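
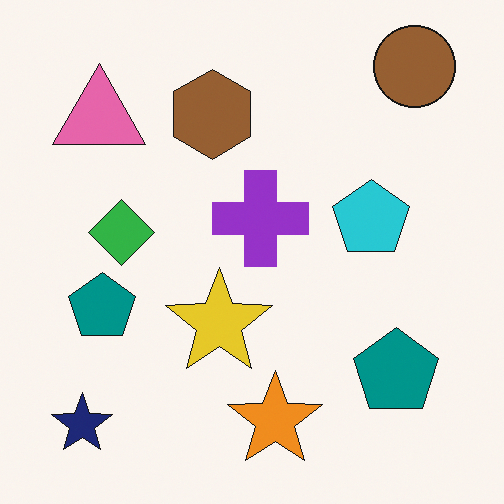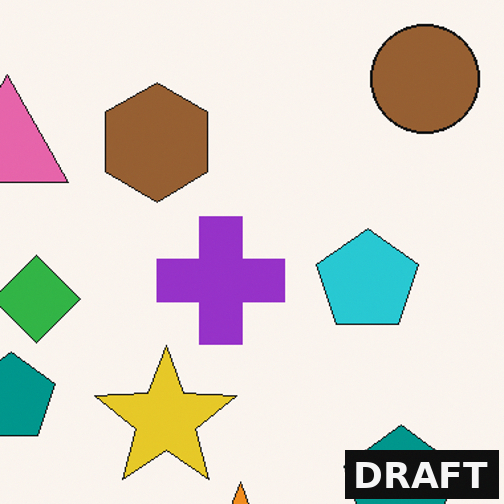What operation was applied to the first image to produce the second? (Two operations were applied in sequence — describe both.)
The transformation is: cropped slightly and scaled back up, then watermarked with the text "DRAFT" in the lower-right corner.

The visible shapes are larger and the field of view is narrower; shapes near the original edges may be partly or wholly outside the frame — a crop-and-rescale. A dark label reading "DRAFT" appears in the lower-right corner.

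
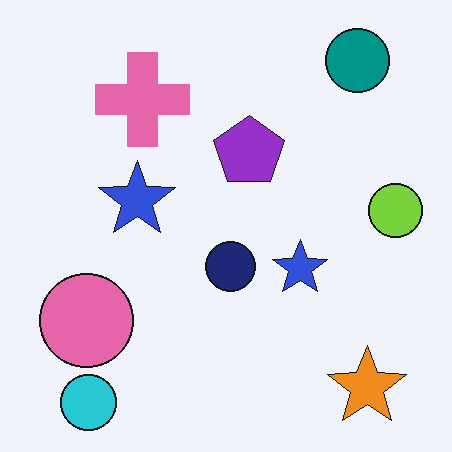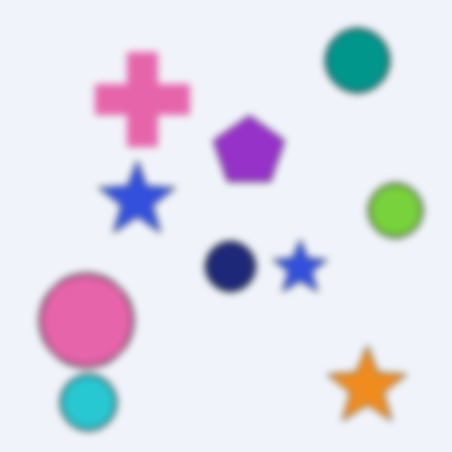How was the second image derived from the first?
Noticeably gaussian-blurred.

Shape edges and outlines are uniformly softened across the whole image.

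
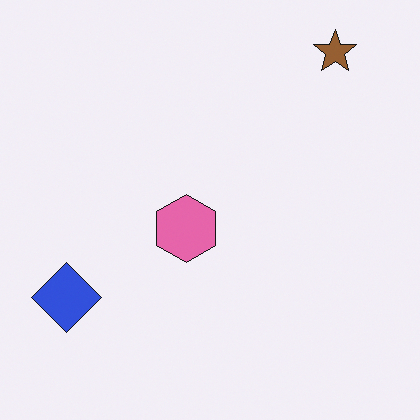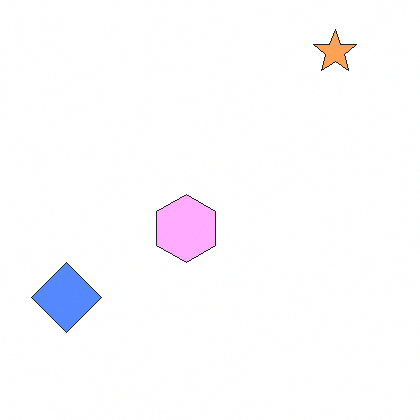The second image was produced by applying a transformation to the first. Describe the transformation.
It was noticeably brightened.

Every pixel — background and shapes alike — is uniformly brightened.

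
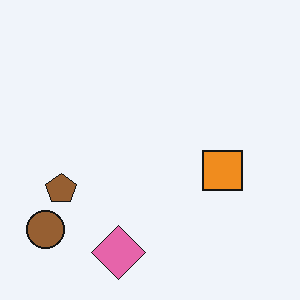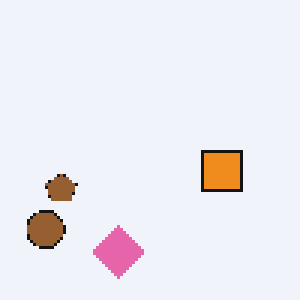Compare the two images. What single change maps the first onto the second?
Mildly pixelated.

Shapes are reduced to large square blocks; fine edges and outlines are lost — a downscale-then-upscale (mosaic) effect.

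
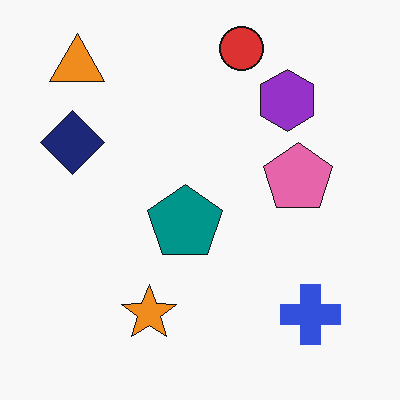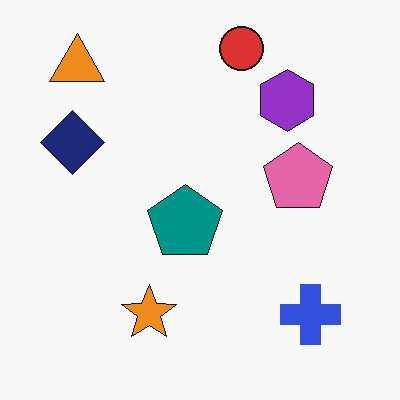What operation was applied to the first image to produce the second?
It was JPEG-compressed with visible artifacts.

Blocky 8×8 compression artifacts appear around shape edges and the flat background shows ringing — characteristic JPEG degradation.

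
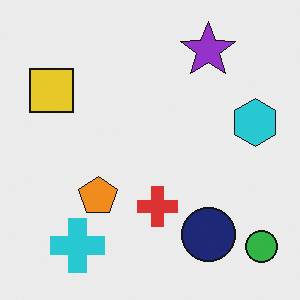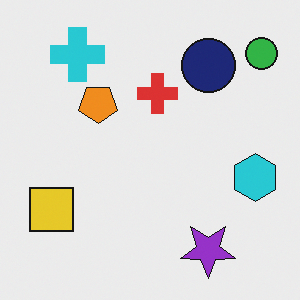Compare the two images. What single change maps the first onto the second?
Flipped vertically (top ↔ bottom).

The purple star is in the top-right of the first image and the bottom-right of the second — shapes on opposite sides of the horizontal midline have swapped in a mirror flip.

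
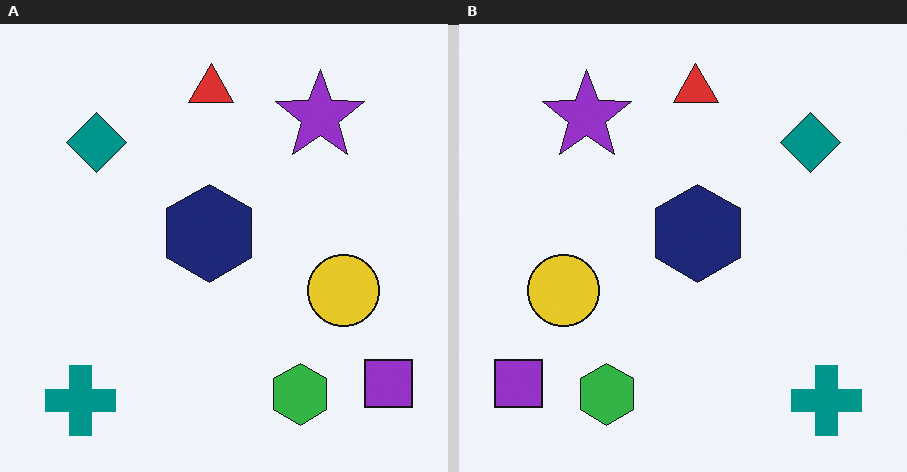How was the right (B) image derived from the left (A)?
The right (B) image is the left (A) flipped horizontally (left ↔ right).

The purple square is in the bottom-right of the left (A) image and the bottom-left of the right (B) — shapes on opposite sides of the vertical midline have swapped in a mirror flip.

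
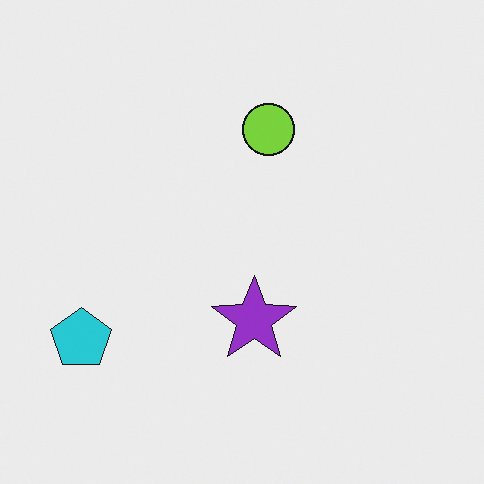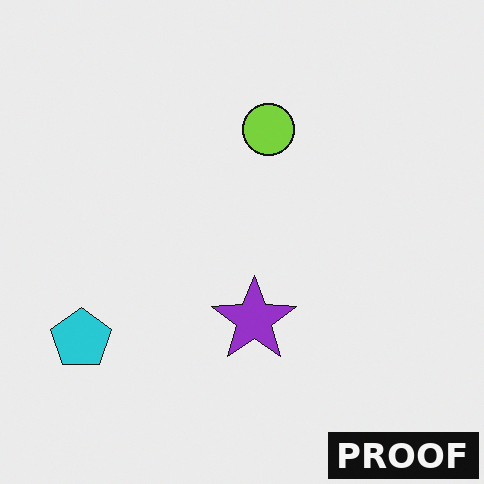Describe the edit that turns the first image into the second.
The transformation is: watermarked with the text "PROOF" in the lower-right corner.

A dark label reading "PROOF" appears in the lower-right corner.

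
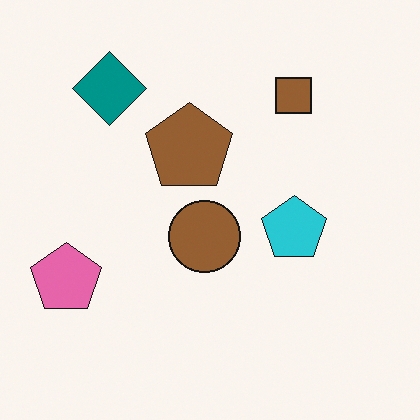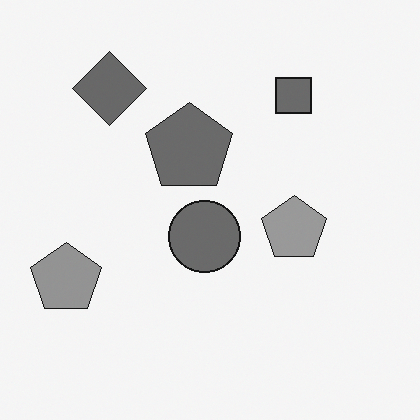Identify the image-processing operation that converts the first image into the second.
The transformation is: converted to grayscale.

All color is removed — every shape is now a shade of grey.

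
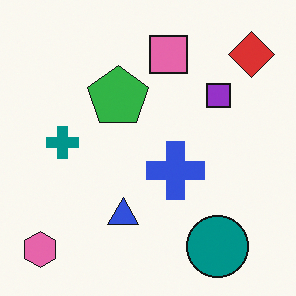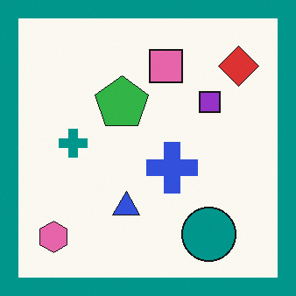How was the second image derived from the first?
It was framed with a teal border.

A solid teal frame runs around the edge of the second image, with the content slightly shrunk inside it.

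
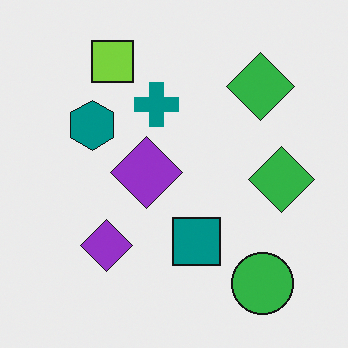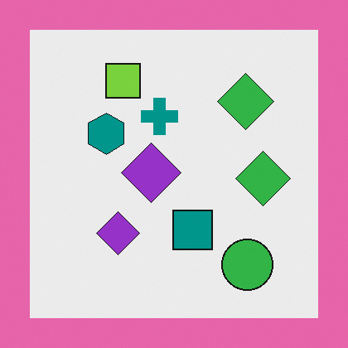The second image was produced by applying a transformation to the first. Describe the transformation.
The image was framed with a pink border.

A solid pink frame runs around the edge of the second image, with the content slightly shrunk inside it.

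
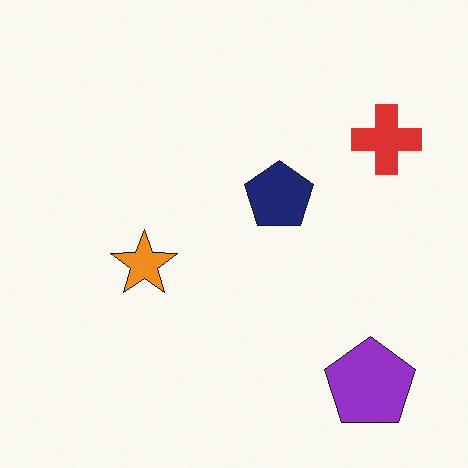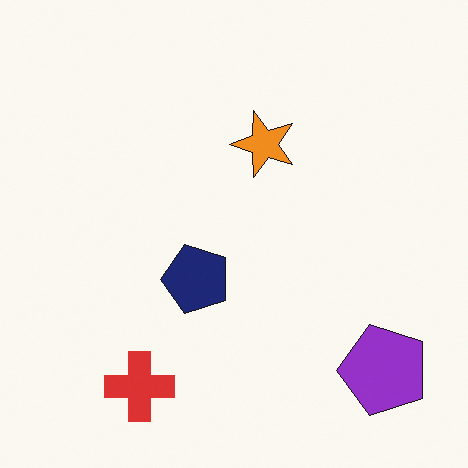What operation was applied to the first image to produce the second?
The second image is the first transposed (reflected across the top-left ↔ bottom-right diagonal).

Shapes have swapped their row and column positions — what was in the top-right is now in the bottom-left — a diagonal reflection.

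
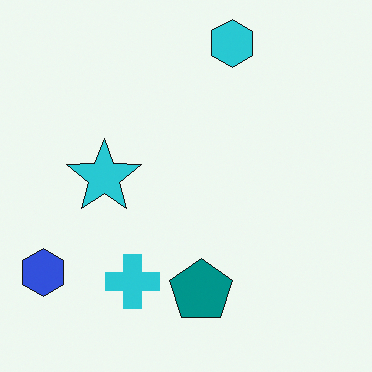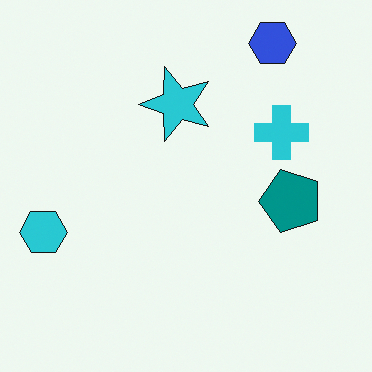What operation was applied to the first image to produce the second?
The second image is the first transposed (reflected across the top-left ↔ bottom-right diagonal).

Shapes have swapped their row and column positions — what was in the top-right is now in the bottom-left — a diagonal reflection.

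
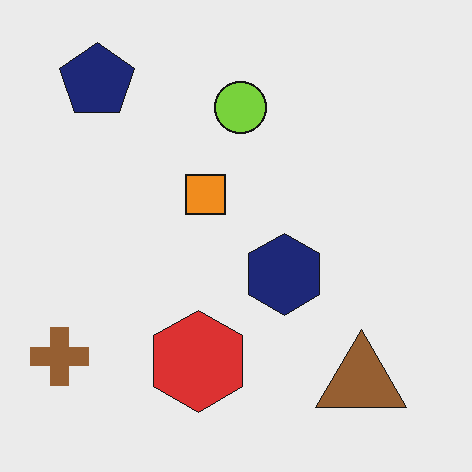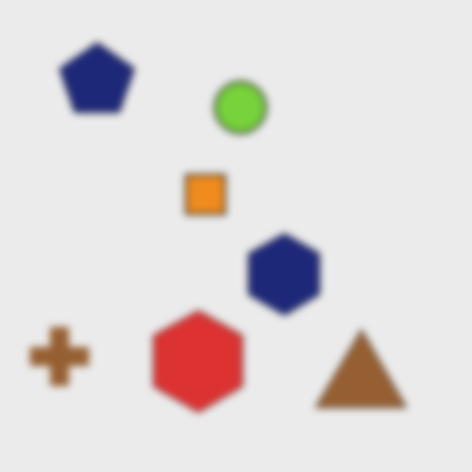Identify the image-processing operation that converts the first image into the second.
The second image is the first moderately blurred.

Shape edges and outlines are uniformly softened across the whole image.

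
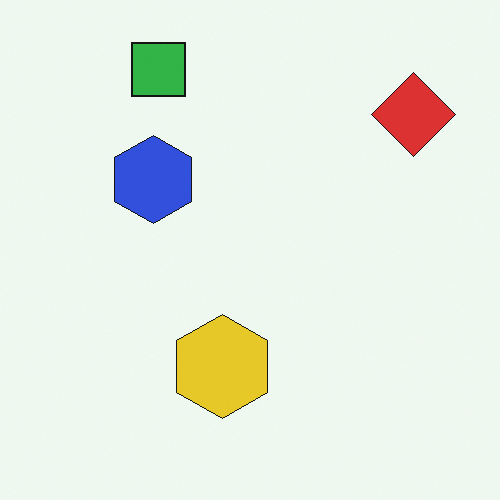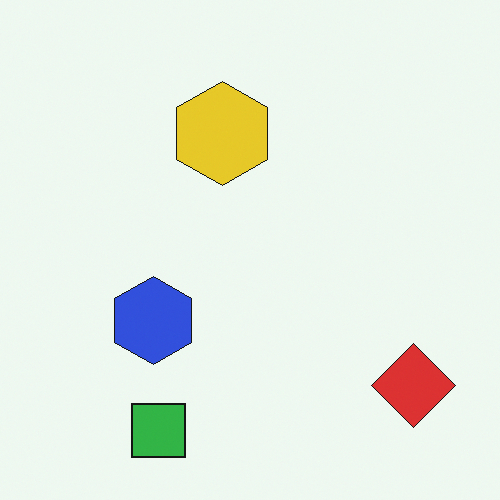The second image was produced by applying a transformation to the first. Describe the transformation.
Flipped vertically (top ↔ bottom).

The green square is in the top-left of the first image and the bottom-left of the second — shapes on opposite sides of the horizontal midline have swapped in a mirror flip.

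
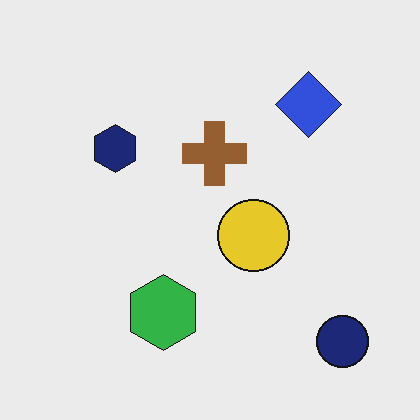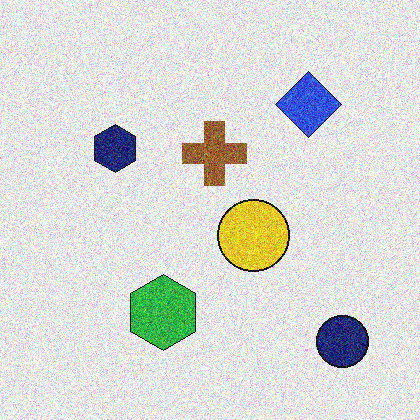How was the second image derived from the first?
It was degraded with a thick layer of grain.

Random speckle covers the whole image, including the flat background.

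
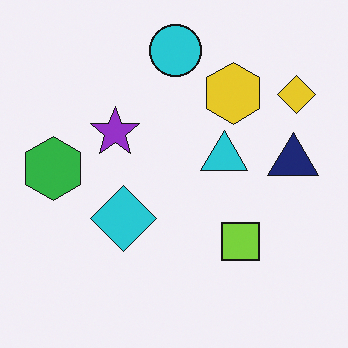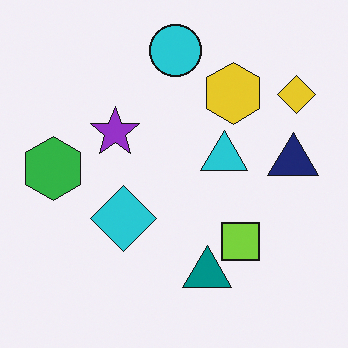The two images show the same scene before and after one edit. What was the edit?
The second image is the first overlaid with an additional teal triangle.

A teal triangle appears in the second image that is absent from the first.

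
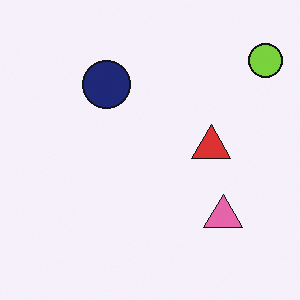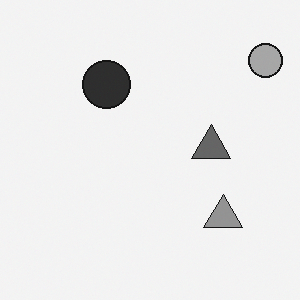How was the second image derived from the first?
The image was converted to grayscale.

All color is removed — every shape is now a shade of grey.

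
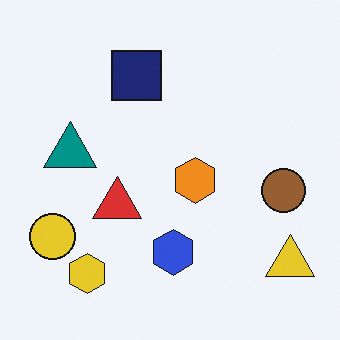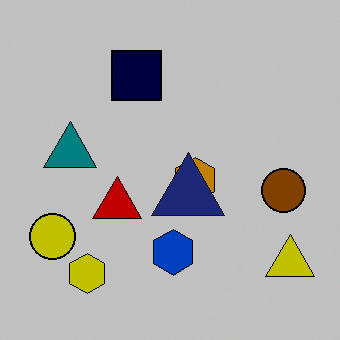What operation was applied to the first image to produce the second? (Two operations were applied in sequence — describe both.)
This is the original image heavily posterized to just a handful of flat colors, then overlaid with an additional navy triangle.

Each flat color has snapped to a coarser quantized level — most visibly, the near-white background has dropped to a flat grey. A navy triangle appears in the second image that is absent from the first.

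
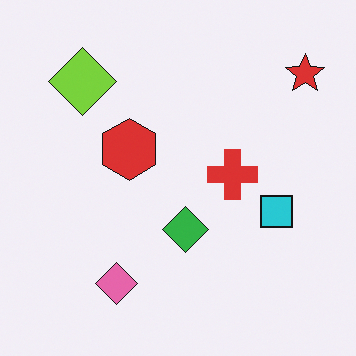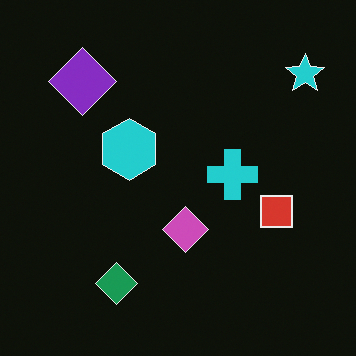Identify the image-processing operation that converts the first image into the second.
This is the original image color-inverted (negative).

The light background has become dark and every shape's color is its complement — a photographic negative.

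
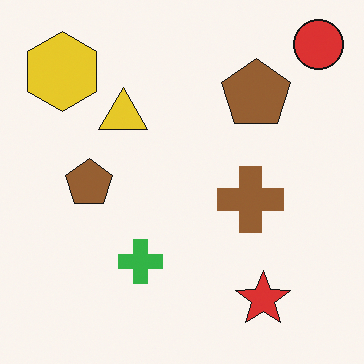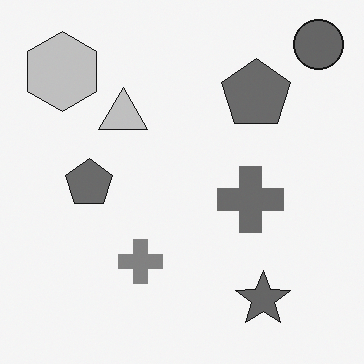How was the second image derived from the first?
The second image is the first converted to grayscale.

All color is removed — every shape is now a shade of grey.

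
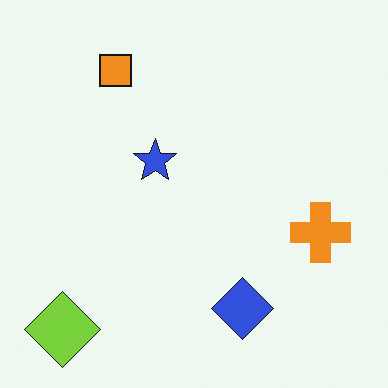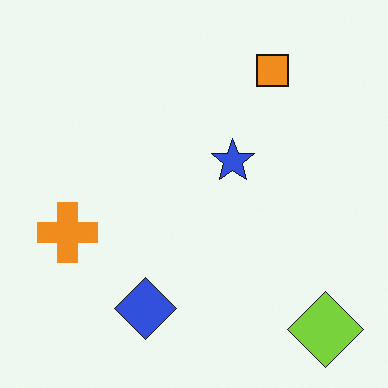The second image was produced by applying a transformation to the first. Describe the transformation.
The image was flipped horizontally (left ↔ right).

The lime diamond is in the bottom-left of the first image and the bottom-right of the second — shapes on opposite sides of the vertical midline have swapped in a mirror flip.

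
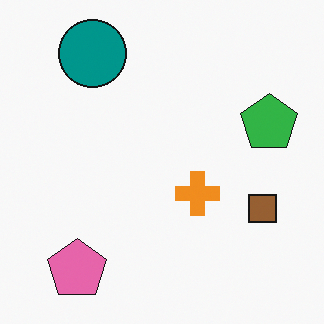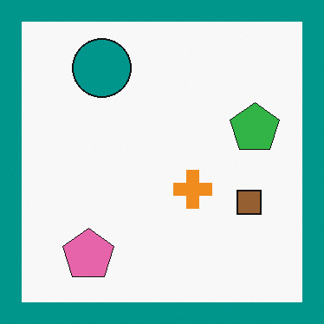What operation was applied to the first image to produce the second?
The image was framed with a teal border.

A solid teal frame runs around the edge of the second image, with the content slightly shrunk inside it.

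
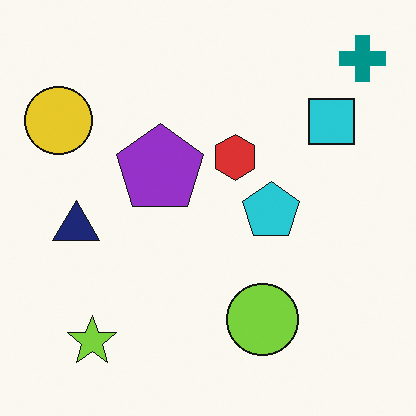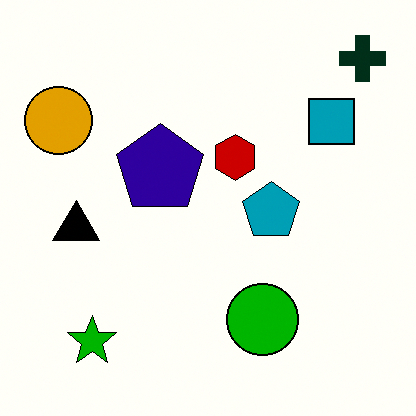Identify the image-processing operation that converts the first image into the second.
Boosted in contrast.

Tones are pushed away from mid-grey across the whole image — a global contrast change.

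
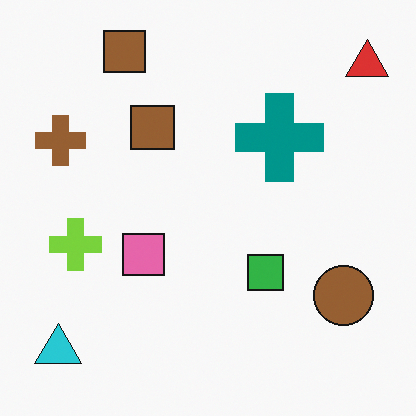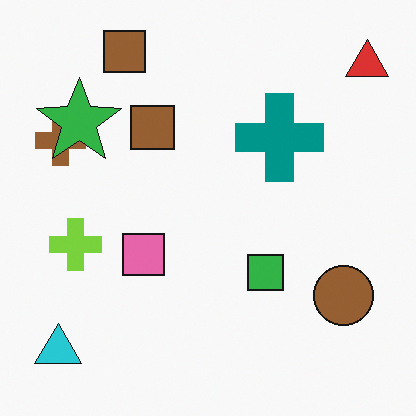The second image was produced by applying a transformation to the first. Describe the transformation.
The second image is the first overlaid with an additional green star.

A green star appears in the second image that is absent from the first.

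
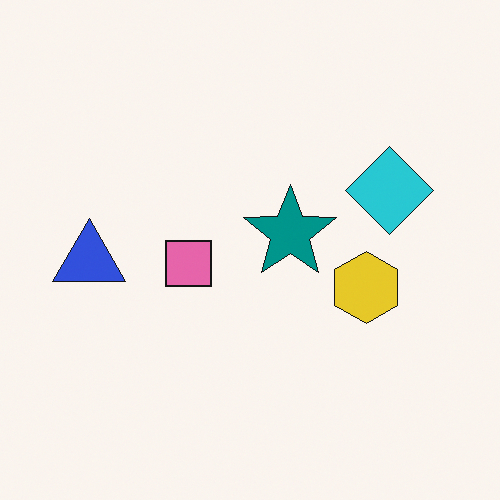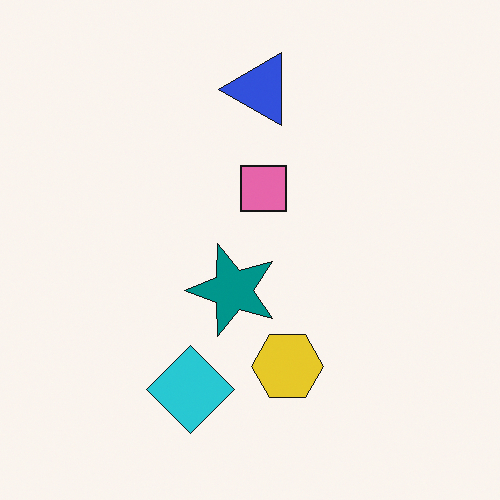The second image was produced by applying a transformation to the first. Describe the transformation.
The second image is the first transposed (reflected across the top-left ↔ bottom-right diagonal).

Shapes have swapped their row and column positions — what was in the top-right is now in the bottom-left — a diagonal reflection.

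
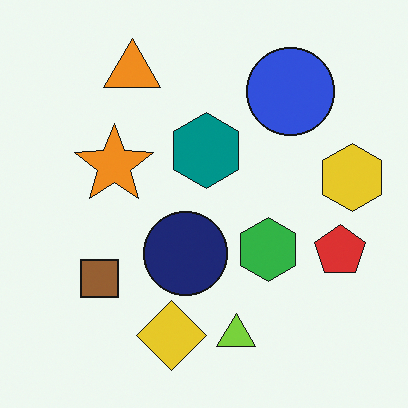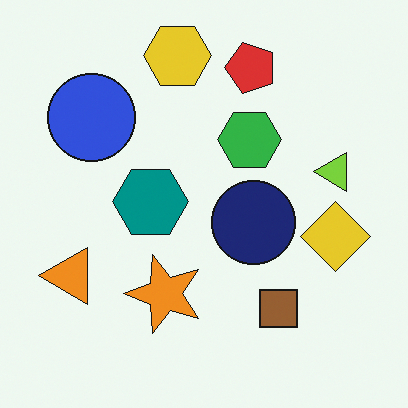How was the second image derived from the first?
The transformation is: rotated 90° counter-clockwise.

The orange triangle sits in the top-left of the first image and the bottom-left of the second — consistent with a whole-image 90° counter-clockwise rotation.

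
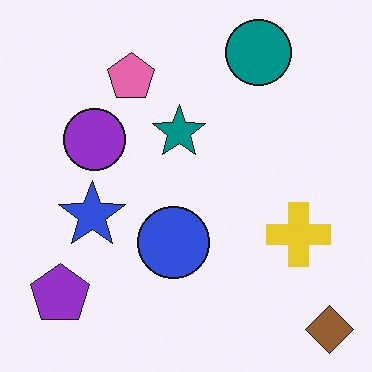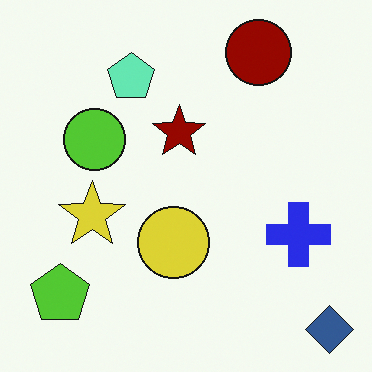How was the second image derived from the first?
Hue-shifted through roughly half the color wheel.

Every shape's color has rotated by the same amount around the hue wheel — a uniform hue shift.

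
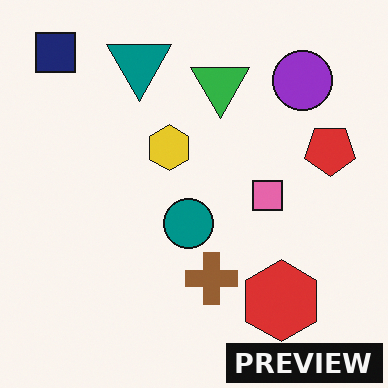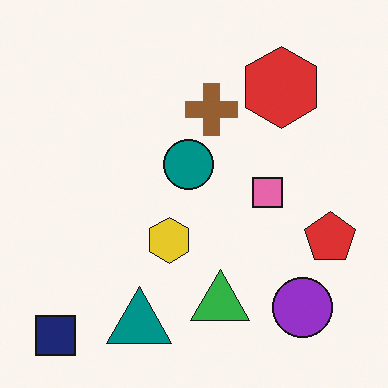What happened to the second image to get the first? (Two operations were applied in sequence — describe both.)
The first image is the second flipped vertically (top ↔ bottom), then watermarked with the text "PREVIEW" in the lower-right corner.

The navy square is in the bottom-left of the second image and the top-left of the first — shapes on opposite sides of the horizontal midline have swapped in a mirror flip. A dark label reading "PREVIEW" appears in the lower-right corner.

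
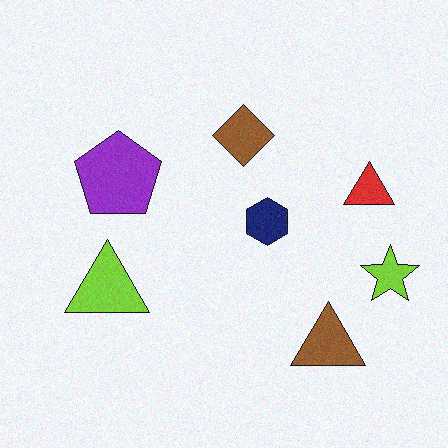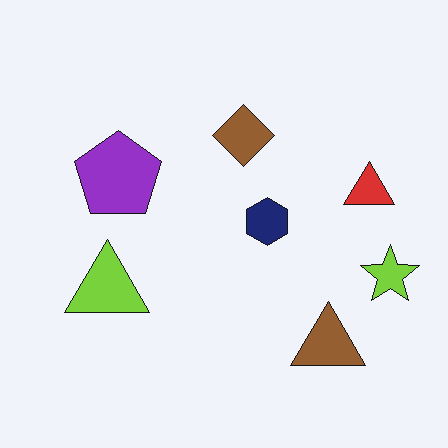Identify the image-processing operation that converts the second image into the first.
This is the original image degraded with a light layer of grain.

Random speckle covers the whole image, including the flat background.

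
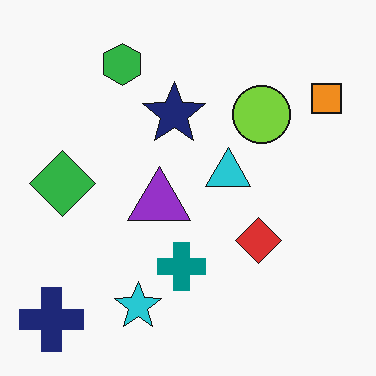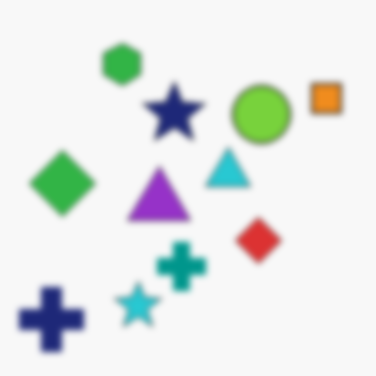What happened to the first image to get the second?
The image was noticeably gaussian-blurred.

Shape edges and outlines are uniformly softened across the whole image.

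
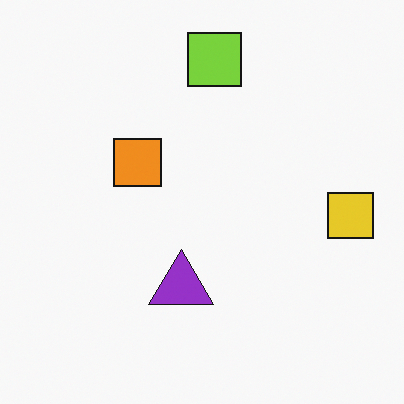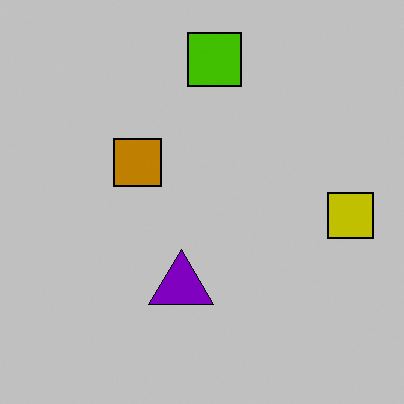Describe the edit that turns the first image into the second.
The second image is the first heavily posterized to just a handful of flat colors.

Each flat color has snapped to a coarser quantized level — most visibly, the near-white background has dropped to a flat grey.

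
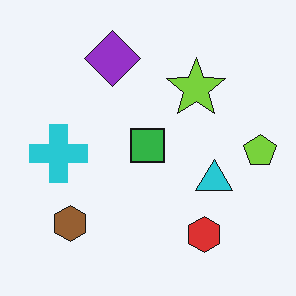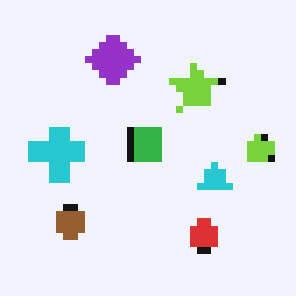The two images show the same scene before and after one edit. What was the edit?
It was pixelated into visible square blocks.

Shapes are reduced to large square blocks; fine edges and outlines are lost — a downscale-then-upscale (mosaic) effect.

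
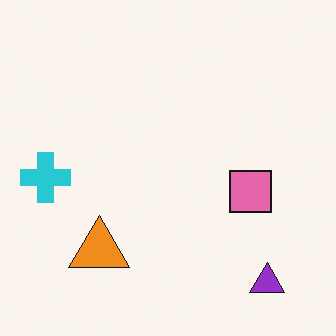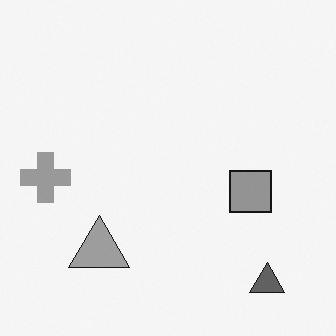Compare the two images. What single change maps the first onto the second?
This is the original image converted to grayscale.

All color is removed — every shape is now a shade of grey.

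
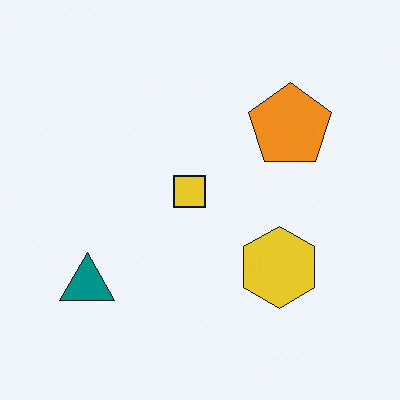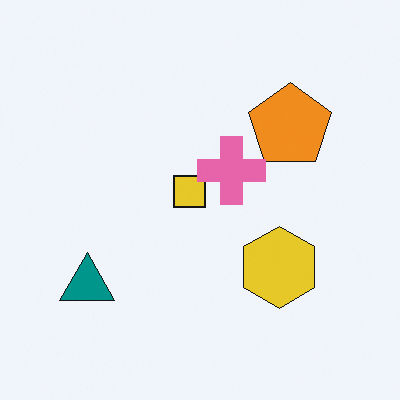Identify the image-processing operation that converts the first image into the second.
The second image is the first overlaid with an additional pink cross.

A pink cross appears in the second image that is absent from the first.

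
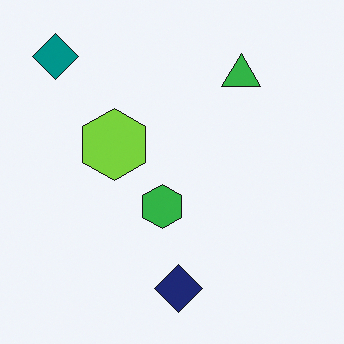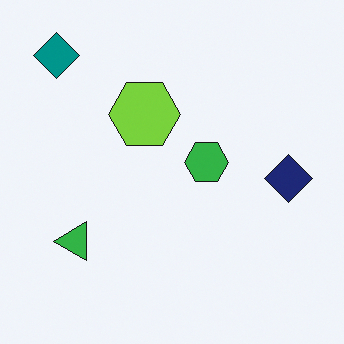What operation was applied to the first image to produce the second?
The image was transposed (reflected across the top-left ↔ bottom-right diagonal).

Shapes have swapped their row and column positions — what was in the top-right is now in the bottom-left — a diagonal reflection.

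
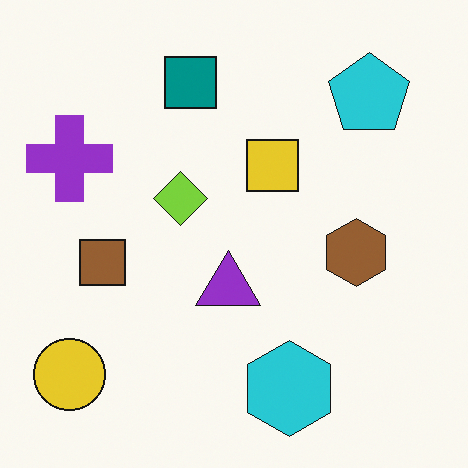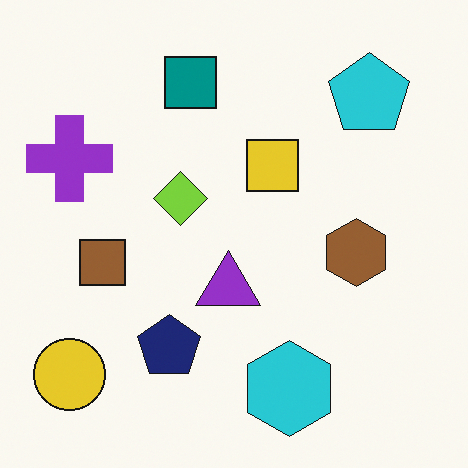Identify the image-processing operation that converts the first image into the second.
Overlaid with an additional navy pentagon.

A navy pentagon appears in the second image that is absent from the first.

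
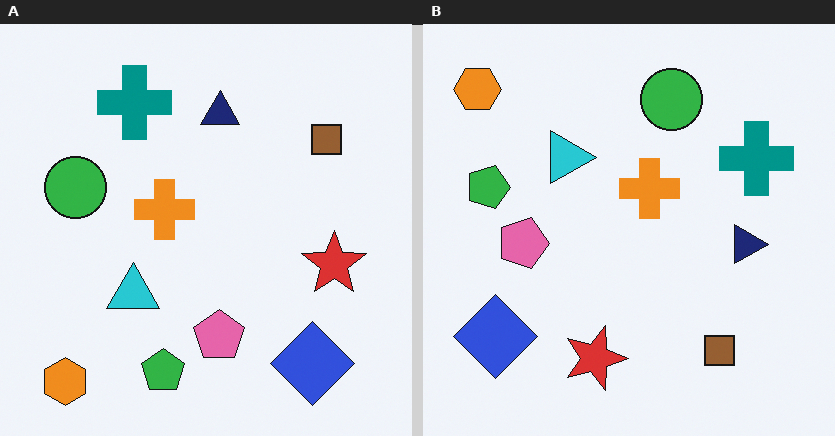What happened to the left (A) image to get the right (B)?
The transformation is: rotated 90° clockwise.

The orange hexagon sits in the bottom-left of the left (A) image and the top-left of the right (B) — consistent with a whole-image 90° clockwise rotation.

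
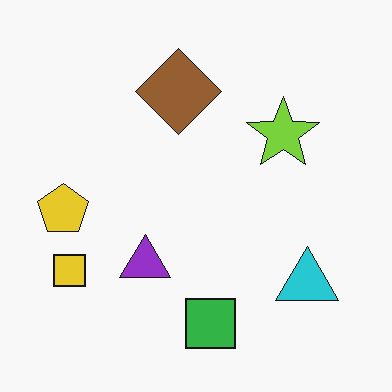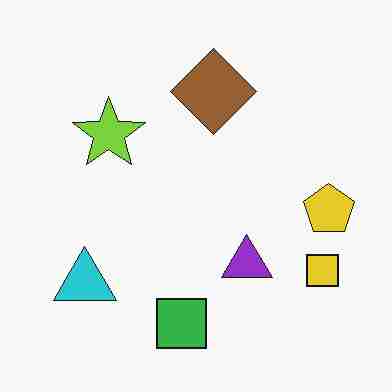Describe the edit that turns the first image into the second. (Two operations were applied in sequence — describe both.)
This is the original image degraded with heavy JPEG compression, then flipped horizontally (left ↔ right).

Blocky 8×8 compression artifacts appear around shape edges and the flat background shows ringing — characteristic JPEG degradation. The yellow pentagon is in the left of the first image and the right of the second — shapes on opposite sides of the vertical midline have swapped in a mirror flip.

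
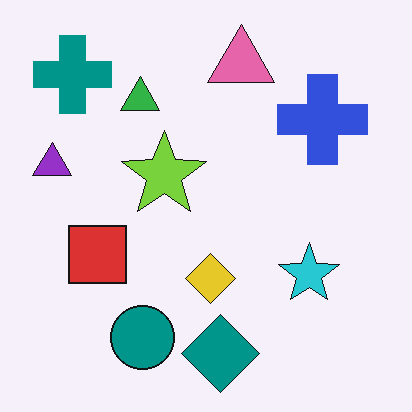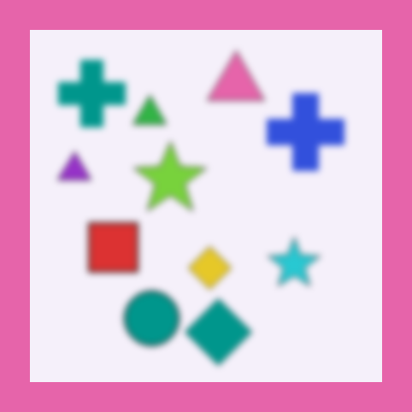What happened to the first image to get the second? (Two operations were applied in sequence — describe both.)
The image was moderately blurred, then framed with a pink border.

Shape edges and outlines are uniformly softened across the whole image. A solid pink frame runs around the edge of the second image, with the content slightly shrunk inside it.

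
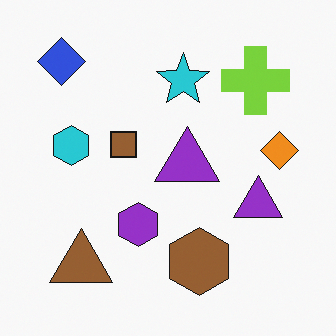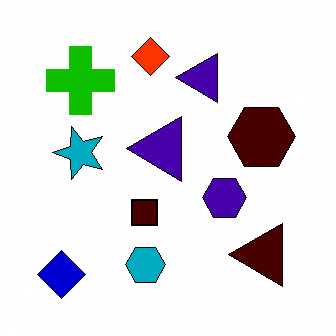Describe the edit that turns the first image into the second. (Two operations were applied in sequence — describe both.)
The transformation is: boosted in contrast, then rotated 90° counter-clockwise.

Tones are pushed away from mid-grey across the whole image — a global contrast change. The blue diamond sits in the top-left of the first image and the bottom-left of the second — consistent with a whole-image 90° counter-clockwise rotation.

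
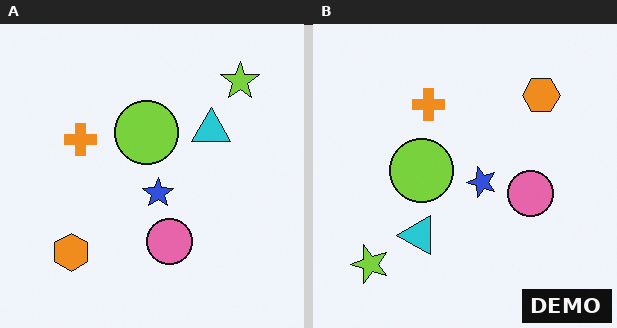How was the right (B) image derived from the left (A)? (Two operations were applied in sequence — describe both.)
The right (B) image is the left (A) transposed (reflected across the top-left ↔ bottom-right diagonal), then watermarked with the text "DEMO" in the lower-right corner.

Shapes have swapped their row and column positions — what was in the top-right is now in the bottom-left — a diagonal reflection. A dark label reading "DEMO" appears in the lower-right corner.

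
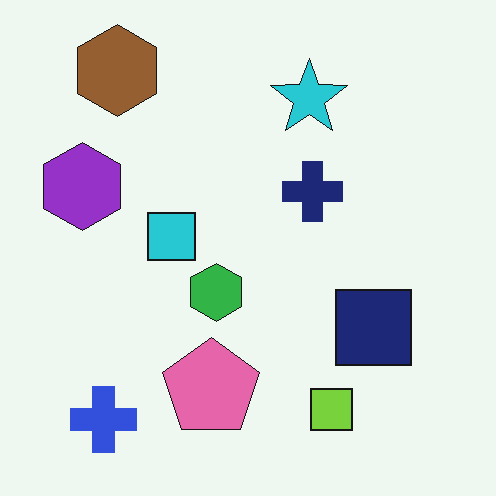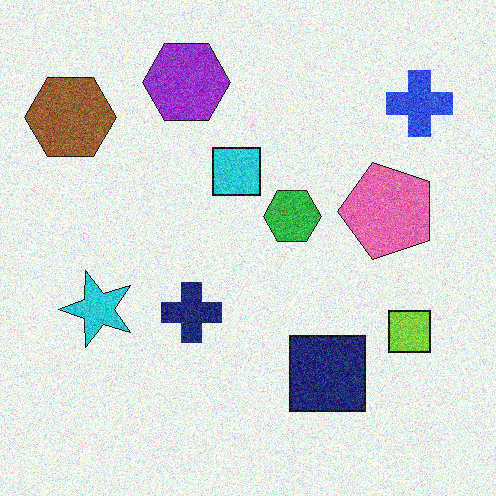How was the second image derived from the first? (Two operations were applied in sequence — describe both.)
The transformation is: transposed (reflected across the top-left ↔ bottom-right diagonal), then degraded with strong gaussian noise.

Shapes have swapped their row and column positions — what was in the top-right is now in the bottom-left — a diagonal reflection. Random speckle covers the whole image, including the flat background.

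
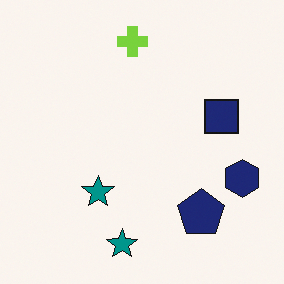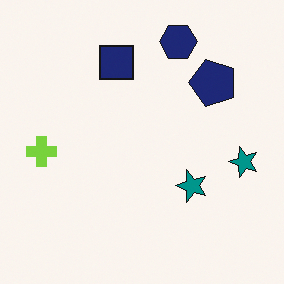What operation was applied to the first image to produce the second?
The second image is the first rotated 90° counter-clockwise.

The navy hexagon sits in the right of the first image and the top of the second — consistent with a whole-image 90° counter-clockwise rotation.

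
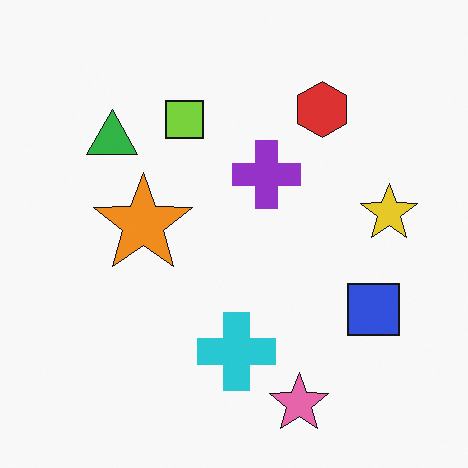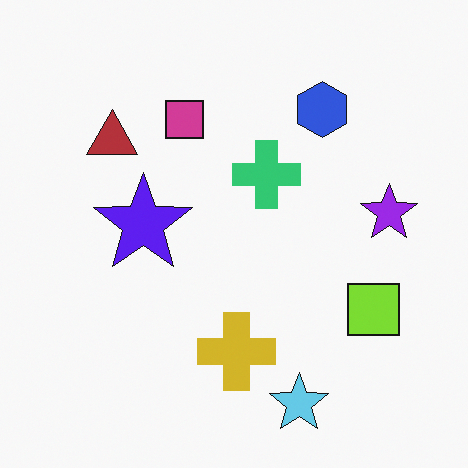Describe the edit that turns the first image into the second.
The second image is the first hue-shifted by a large amount.

Every shape's color has rotated by the same amount around the hue wheel — a uniform hue shift.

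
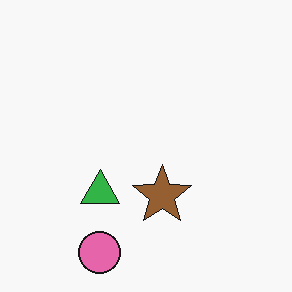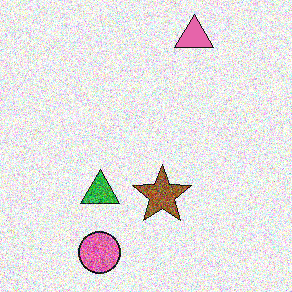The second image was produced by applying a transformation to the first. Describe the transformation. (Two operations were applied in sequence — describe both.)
This is the original image degraded with a thick layer of grain, then overlaid with an additional pink triangle.

Random speckle covers the whole image, including the flat background. A pink triangle appears in the second image that is absent from the first.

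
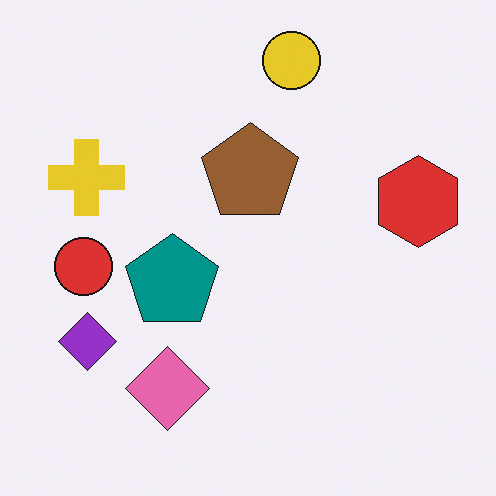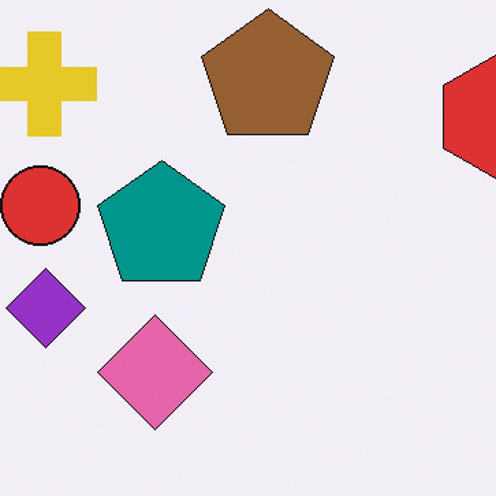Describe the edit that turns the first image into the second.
It was cropped to a modestly smaller region and rescaled.

The visible shapes are larger and the field of view is narrower; shapes near the original edges may be partly or wholly outside the frame — a crop-and-rescale.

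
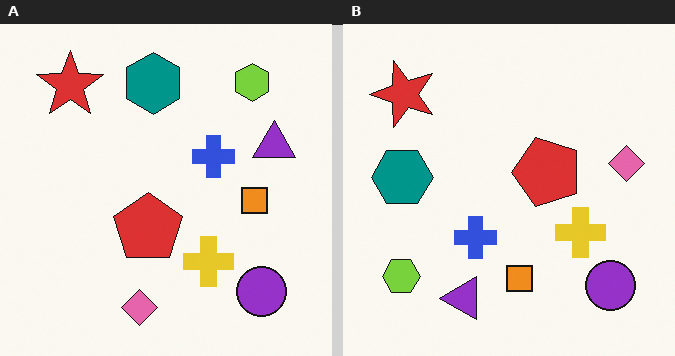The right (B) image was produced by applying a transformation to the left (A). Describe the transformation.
The transformation is: transposed (reflected across the top-left ↔ bottom-right diagonal).

Shapes have swapped their row and column positions — what was in the top-right is now in the bottom-left — a diagonal reflection.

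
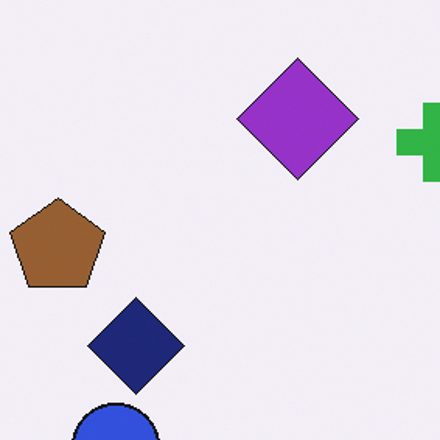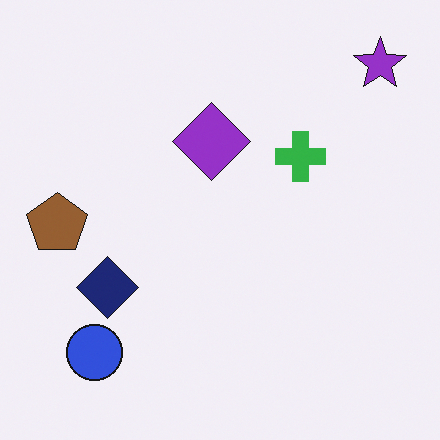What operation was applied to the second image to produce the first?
It was cropped slightly and scaled back up.

The visible shapes are larger and the field of view is narrower; shapes near the original edges may be partly or wholly outside the frame — a crop-and-rescale.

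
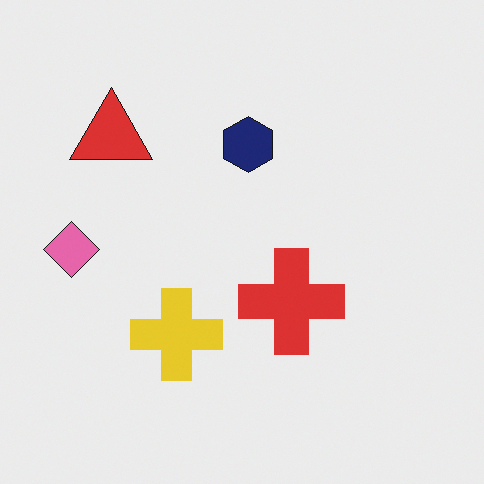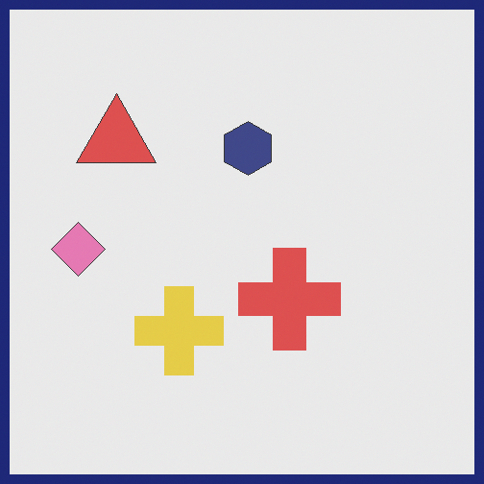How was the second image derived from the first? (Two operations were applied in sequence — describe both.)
The second image is the first given slightly reduced contrast, then framed with a navy border.

Tones are pushed toward mid-grey across the whole image — a global contrast change. A solid navy frame runs around the edge of the second image, with the content slightly shrunk inside it.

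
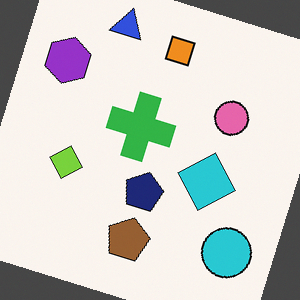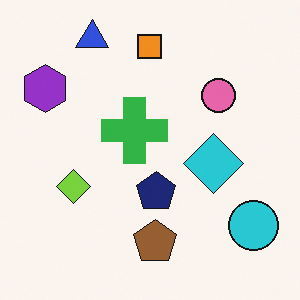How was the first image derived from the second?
The transformation is: rotated clockwise by a clearly visible amount.

Every shape is tilted by the same angle and the image corners show triangular fill wedges — a whole-image rotation by a non-right angle.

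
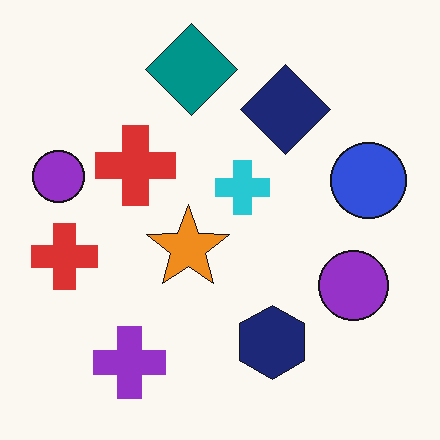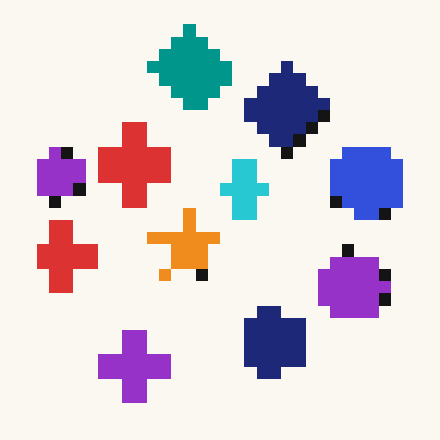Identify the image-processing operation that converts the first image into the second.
Coarsely pixelated.

Shapes are reduced to large square blocks; fine edges and outlines are lost — a downscale-then-upscale (mosaic) effect.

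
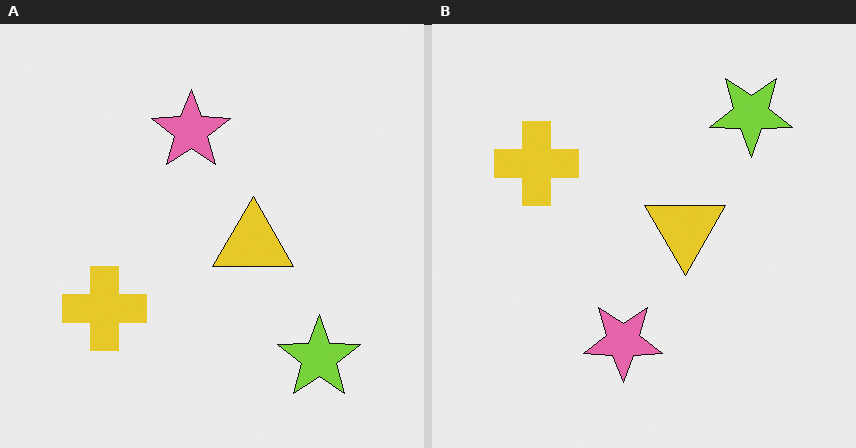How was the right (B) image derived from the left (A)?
The right (B) image is the left (A) flipped vertically (top ↔ bottom).

The lime star is in the bottom-right of the left (A) image and the top-right of the right (B) — shapes on opposite sides of the horizontal midline have swapped in a mirror flip.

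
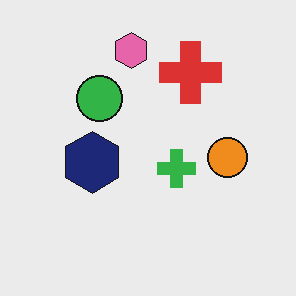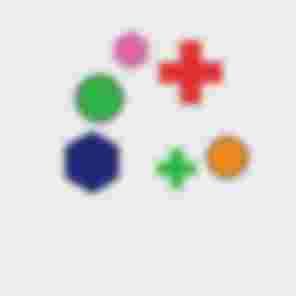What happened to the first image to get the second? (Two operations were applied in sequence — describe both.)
Moderately blurred, then heavily JPEG-compressed with obvious blocking artifacts.

Shape edges and outlines are uniformly softened across the whole image. Blocky 8×8 compression artifacts appear around shape edges and the flat background shows ringing — characteristic JPEG degradation.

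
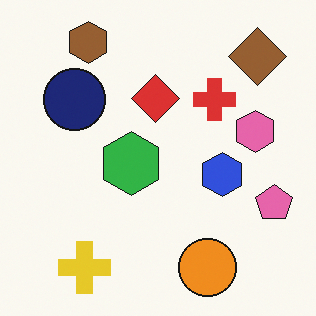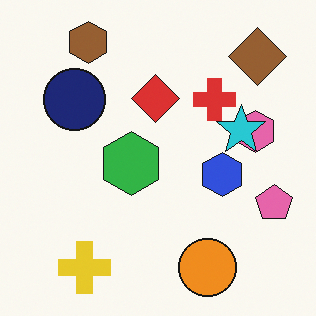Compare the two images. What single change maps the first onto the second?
Overlaid with an additional cyan star.

A cyan star appears in the second image that is absent from the first.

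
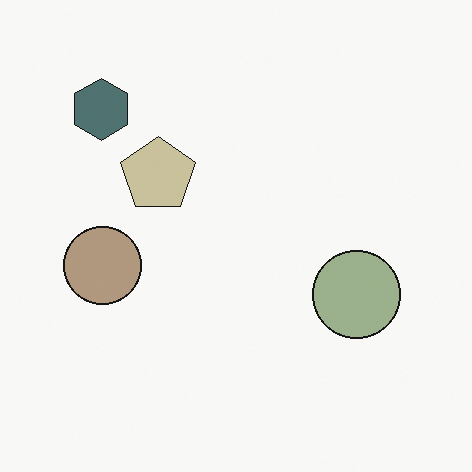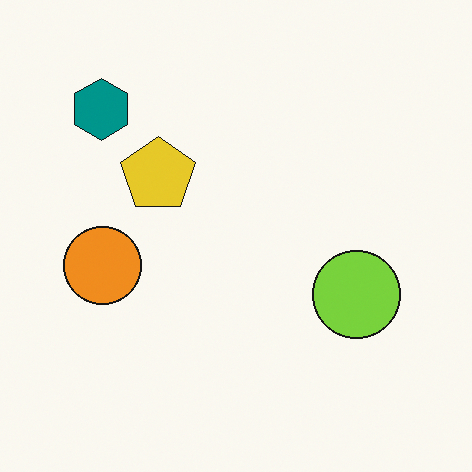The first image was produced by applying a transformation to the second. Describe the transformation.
The first image is the second made much more muted (saturation change).

All colors are more muted and greyish — a global saturation change.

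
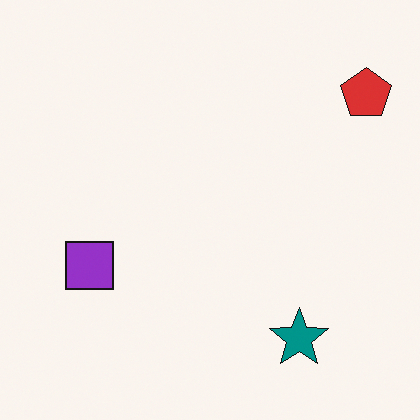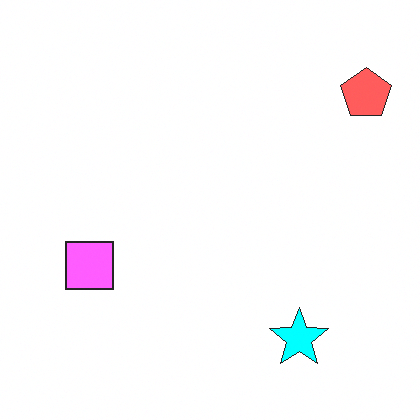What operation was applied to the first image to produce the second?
The image was noticeably brightened.

Every pixel — background and shapes alike — is uniformly brightened.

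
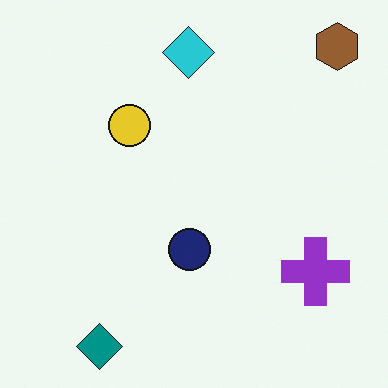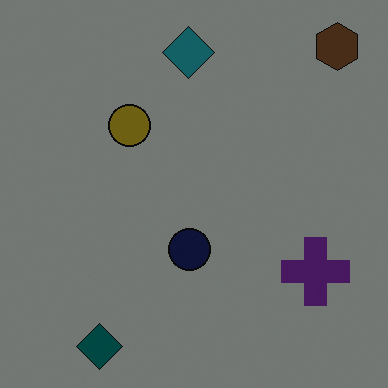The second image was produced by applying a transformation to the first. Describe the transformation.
Substantially darkened.

Every pixel — background and shapes alike — is uniformly darkened.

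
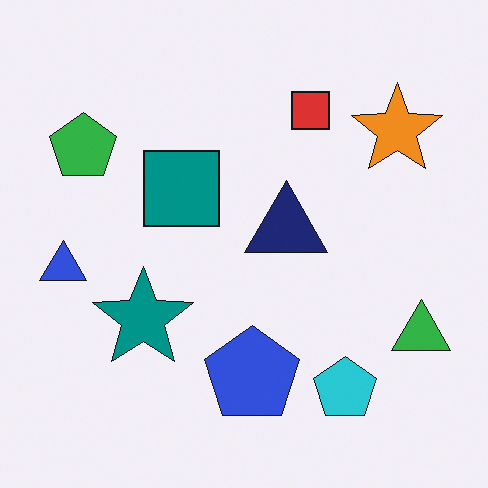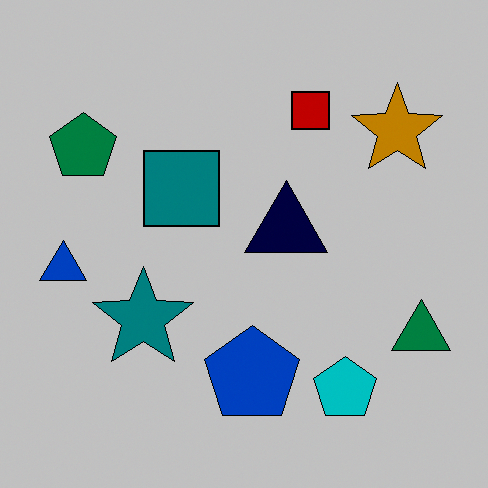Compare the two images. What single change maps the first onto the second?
It was heavily posterized to just a handful of flat colors.

Each flat color has snapped to a coarser quantized level — most visibly, the near-white background has dropped to a flat grey.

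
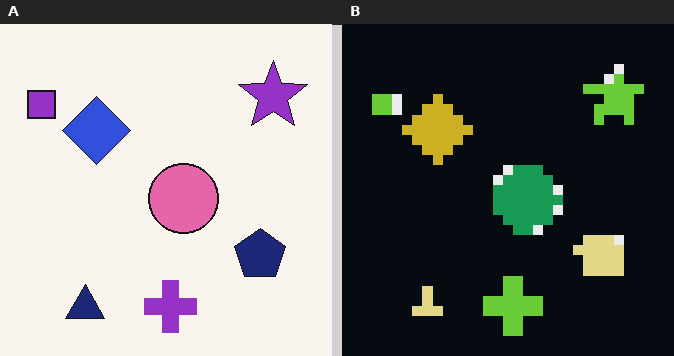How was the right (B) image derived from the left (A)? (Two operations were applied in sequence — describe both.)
The image was coarsely pixelated, then color-inverted (negative).

Shapes are reduced to large square blocks; fine edges and outlines are lost — a downscale-then-upscale (mosaic) effect. The light background has become dark and every shape's color is its complement — a photographic negative.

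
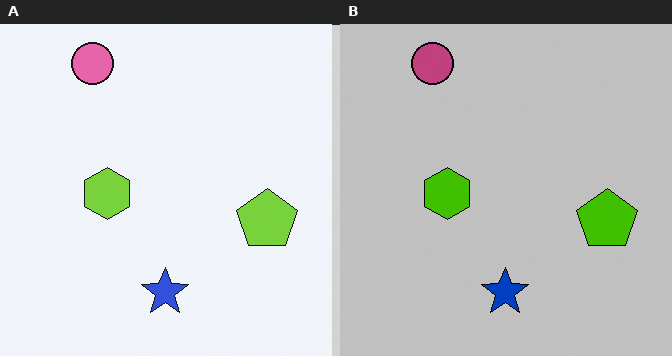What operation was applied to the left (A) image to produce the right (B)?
The image was heavily posterized to just a handful of flat colors.

Each flat color has snapped to a coarser quantized level — most visibly, the near-white background has dropped to a flat grey.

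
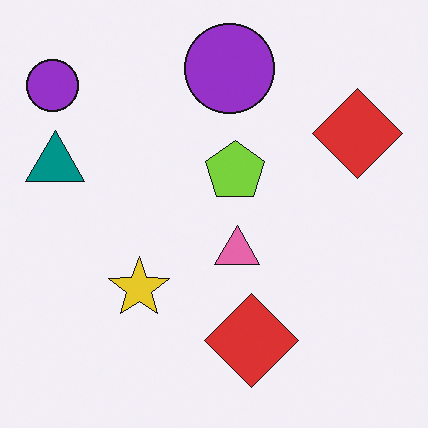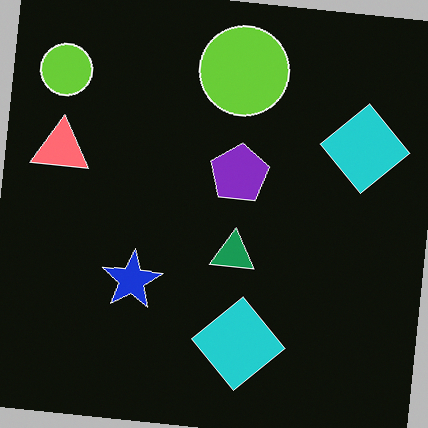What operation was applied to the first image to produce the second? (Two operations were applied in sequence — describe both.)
The second image is the first rotated clockwise by a few degrees, then color-inverted (negative).

Every shape is tilted by the same angle and the image corners show triangular fill wedges — a whole-image rotation by a non-right angle. The light background has become dark and every shape's color is its complement — a photographic negative.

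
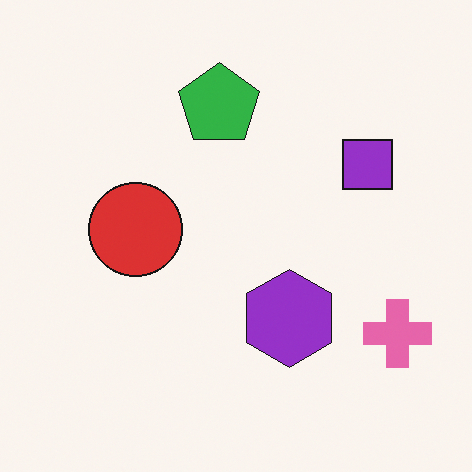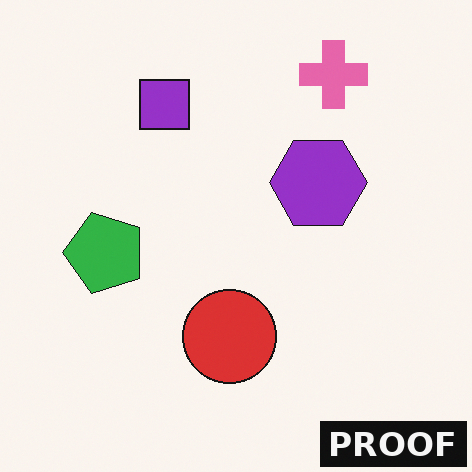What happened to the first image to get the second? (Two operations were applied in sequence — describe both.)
It was rotated 90° counter-clockwise, then watermarked with the text "PROOF" in the lower-right corner.

The pink cross sits in the bottom-right of the first image and the top-right of the second — consistent with a whole-image 90° counter-clockwise rotation. A dark label reading "PROOF" appears in the lower-right corner.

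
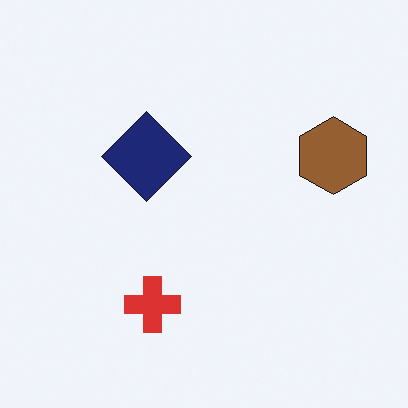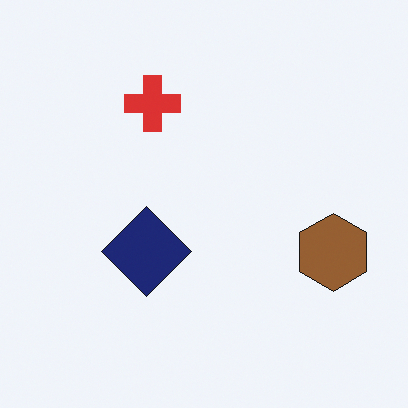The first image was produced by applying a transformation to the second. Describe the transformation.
Flipped vertically (top ↔ bottom).

The red cross is in the top of the second image and the bottom of the first — shapes on opposite sides of the horizontal midline have swapped in a mirror flip.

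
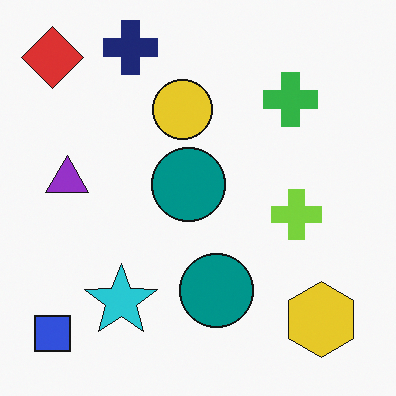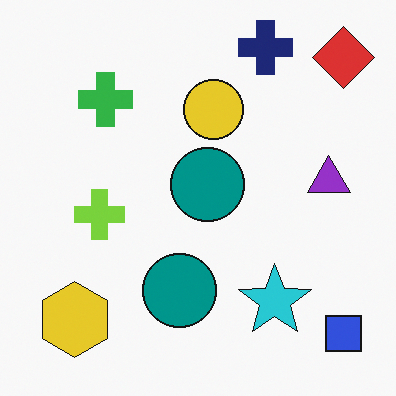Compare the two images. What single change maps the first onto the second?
The second image is the first flipped horizontally (left ↔ right).

The red diamond is in the top-left of the first image and the top-right of the second — shapes on opposite sides of the vertical midline have swapped in a mirror flip.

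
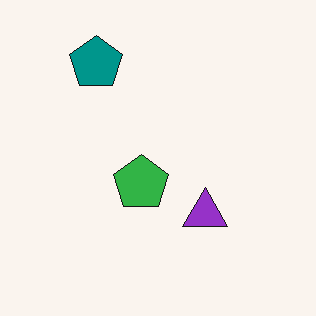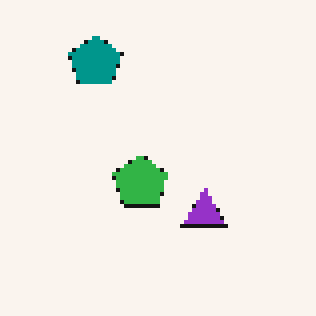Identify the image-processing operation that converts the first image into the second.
The second image is the first lightly pixelated (a mild mosaic effect).

Shapes are reduced to large square blocks; fine edges and outlines are lost — a downscale-then-upscale (mosaic) effect.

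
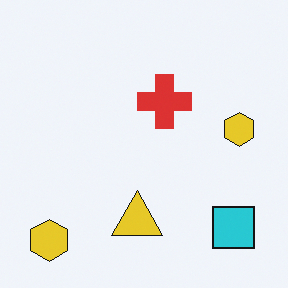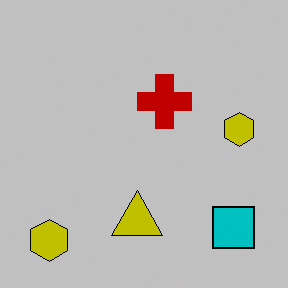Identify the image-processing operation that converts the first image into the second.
The image was aggressively posterized.

Each flat color has snapped to a coarser quantized level — most visibly, the near-white background has dropped to a flat grey.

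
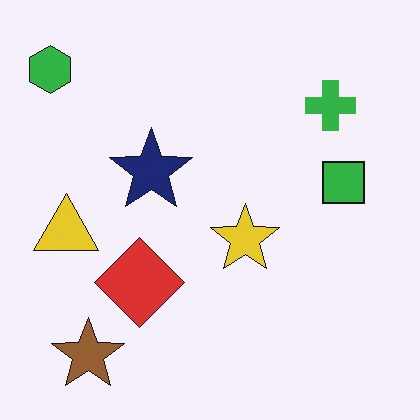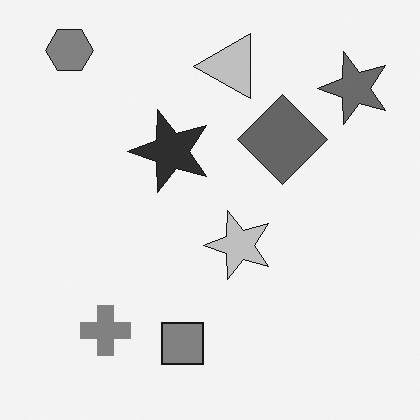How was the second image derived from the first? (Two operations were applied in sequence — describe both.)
The second image is the first transposed (reflected across the top-left ↔ bottom-right diagonal), then converted to grayscale.

Shapes have swapped their row and column positions — what was in the top-right is now in the bottom-left — a diagonal reflection. All color is removed — every shape is now a shade of grey.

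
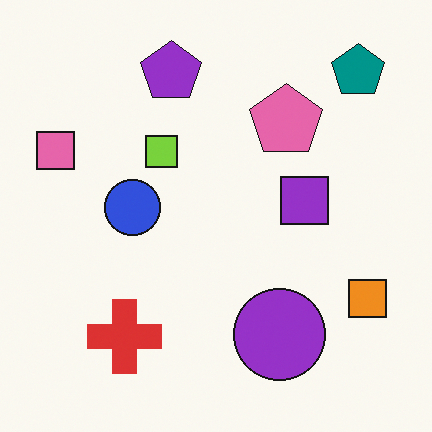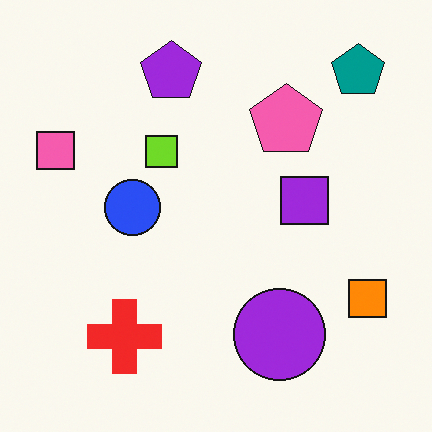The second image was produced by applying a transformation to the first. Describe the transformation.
This is the original image slightly oversaturated.

All colors are more vivid — a global saturation change.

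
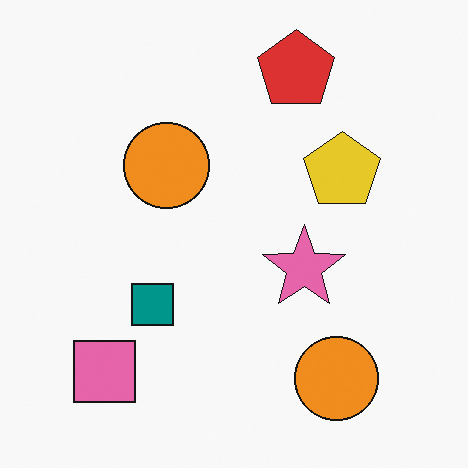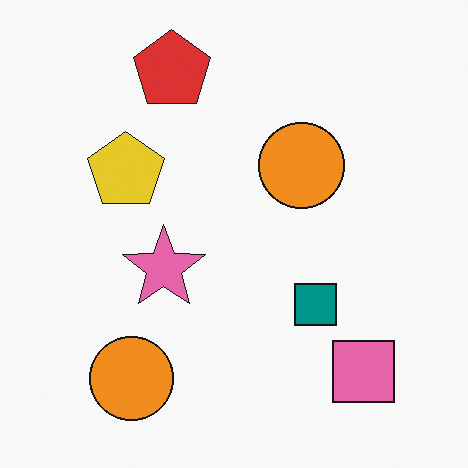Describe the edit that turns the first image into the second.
Flipped horizontally (left ↔ right).

The pink square is in the bottom-left of the first image and the bottom-right of the second — shapes on opposite sides of the vertical midline have swapped in a mirror flip.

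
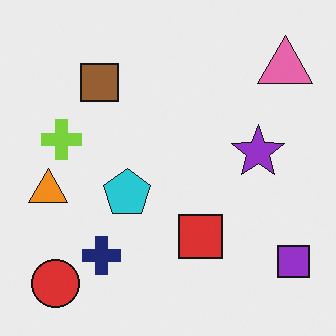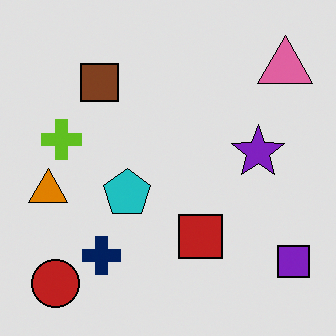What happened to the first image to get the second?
The transformation is: moderately posterized.

Each flat color has snapped to a coarser quantized level — most visibly, the near-white background has dropped to a flat grey.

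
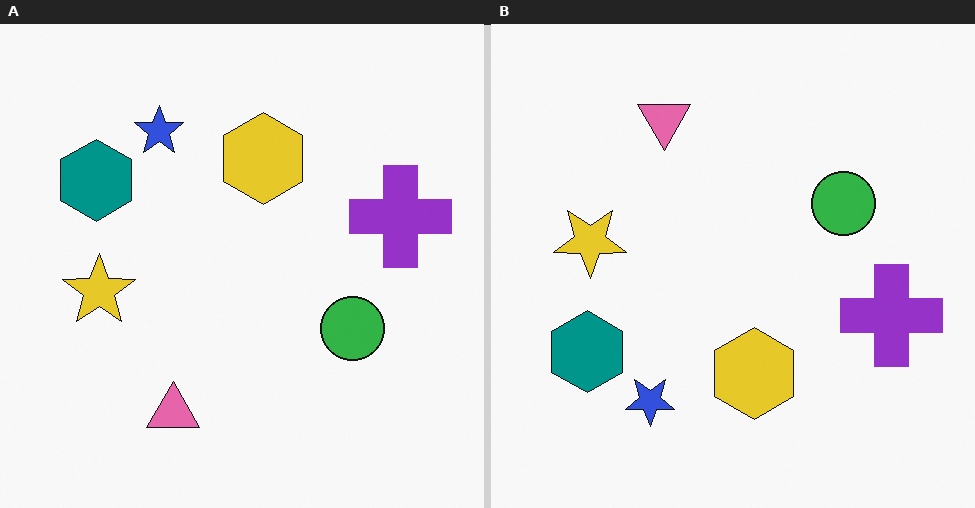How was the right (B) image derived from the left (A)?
Flipped vertically (top ↔ bottom).

The pink triangle is in the bottom of the left (A) image and the top of the right (B) — shapes on opposite sides of the horizontal midline have swapped in a mirror flip.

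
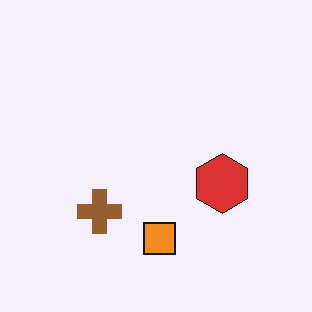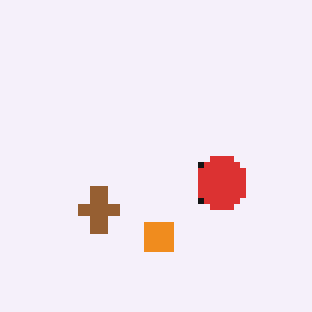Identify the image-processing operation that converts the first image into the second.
It was moderately pixelated.

Shapes are reduced to large square blocks; fine edges and outlines are lost — a downscale-then-upscale (mosaic) effect.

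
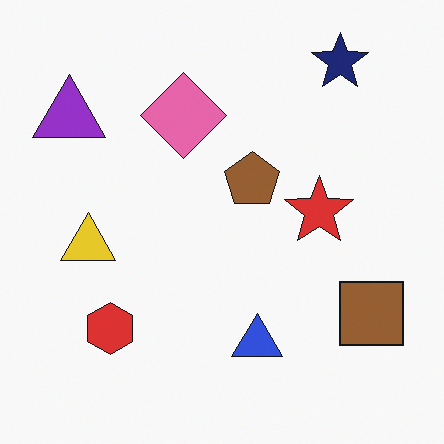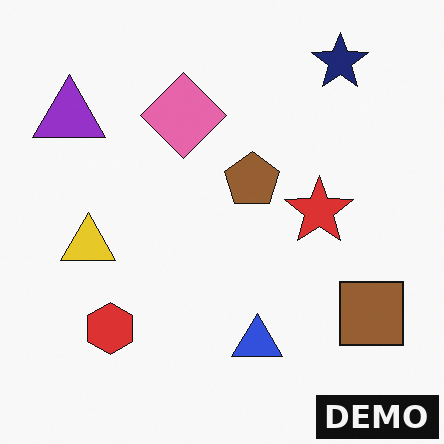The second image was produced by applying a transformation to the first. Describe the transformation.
The image was watermarked with the text "DEMO" in the lower-right corner.

A dark label reading "DEMO" appears in the lower-right corner.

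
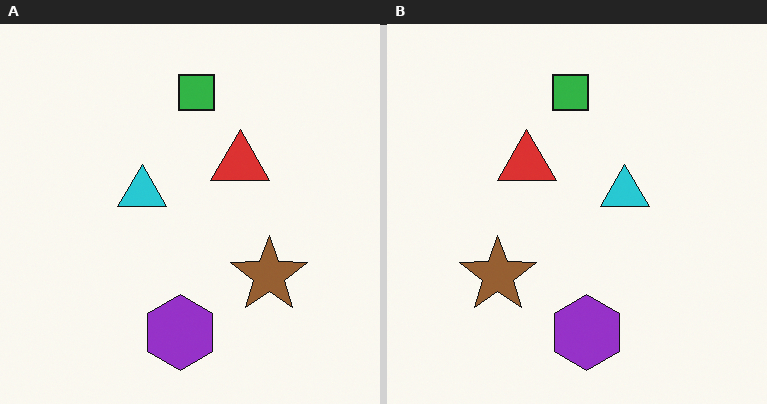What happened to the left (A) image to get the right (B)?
Flipped horizontally (left ↔ right).

The brown star is in the right of the left (A) image and the left of the right (B) — shapes on opposite sides of the vertical midline have swapped in a mirror flip.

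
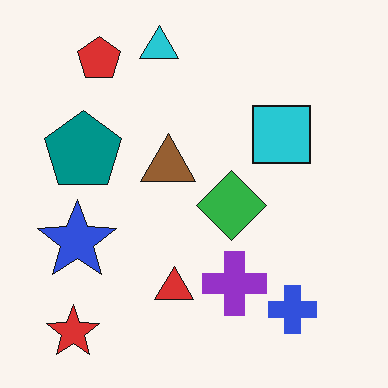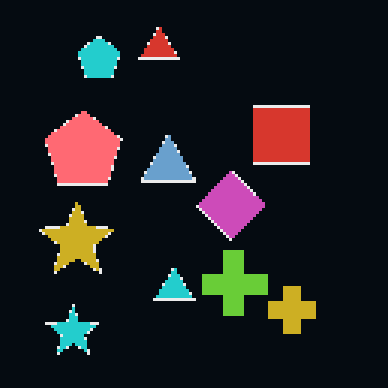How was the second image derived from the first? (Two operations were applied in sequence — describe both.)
The second image is the first color-inverted (negative), then mildly pixelated.

The light background has become dark and every shape's color is its complement — a photographic negative. Shapes are reduced to large square blocks; fine edges and outlines are lost — a downscale-then-upscale (mosaic) effect.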